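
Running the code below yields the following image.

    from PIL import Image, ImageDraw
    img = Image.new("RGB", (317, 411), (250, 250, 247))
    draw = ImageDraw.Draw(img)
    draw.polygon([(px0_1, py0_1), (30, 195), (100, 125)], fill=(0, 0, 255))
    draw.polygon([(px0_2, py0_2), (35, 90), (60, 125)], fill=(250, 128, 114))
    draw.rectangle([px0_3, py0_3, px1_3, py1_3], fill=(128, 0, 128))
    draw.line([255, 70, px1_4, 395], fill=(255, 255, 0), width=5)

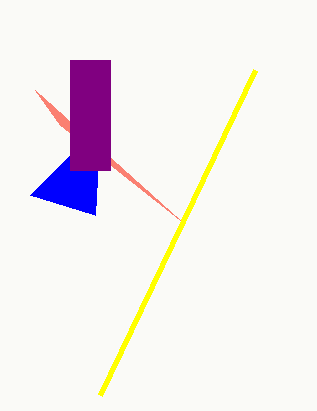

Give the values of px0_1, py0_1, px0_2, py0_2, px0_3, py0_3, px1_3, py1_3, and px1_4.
px0_1 = 95, py0_1 = 215, px0_2 = 180, py0_2 = 220, px0_3 = 70, py0_3 = 60, px1_3 = 110, py1_3 = 170, px1_4 = 100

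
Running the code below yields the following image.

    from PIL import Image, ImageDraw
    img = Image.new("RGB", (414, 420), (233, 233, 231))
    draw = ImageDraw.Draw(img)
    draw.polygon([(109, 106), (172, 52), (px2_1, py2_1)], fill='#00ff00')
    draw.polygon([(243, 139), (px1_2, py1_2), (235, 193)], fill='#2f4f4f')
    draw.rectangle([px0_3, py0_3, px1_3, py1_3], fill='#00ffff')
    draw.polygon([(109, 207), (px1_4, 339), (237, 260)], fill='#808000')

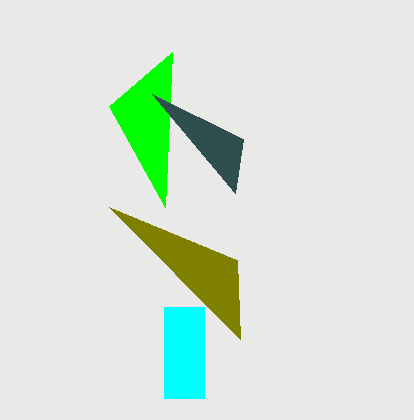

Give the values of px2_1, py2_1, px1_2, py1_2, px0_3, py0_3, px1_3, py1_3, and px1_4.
px2_1 = 165; py2_1 = 207; px1_2 = 152; py1_2 = 94; px0_3 = 164; py0_3 = 307; px1_3 = 204; py1_3 = 398; px1_4 = 240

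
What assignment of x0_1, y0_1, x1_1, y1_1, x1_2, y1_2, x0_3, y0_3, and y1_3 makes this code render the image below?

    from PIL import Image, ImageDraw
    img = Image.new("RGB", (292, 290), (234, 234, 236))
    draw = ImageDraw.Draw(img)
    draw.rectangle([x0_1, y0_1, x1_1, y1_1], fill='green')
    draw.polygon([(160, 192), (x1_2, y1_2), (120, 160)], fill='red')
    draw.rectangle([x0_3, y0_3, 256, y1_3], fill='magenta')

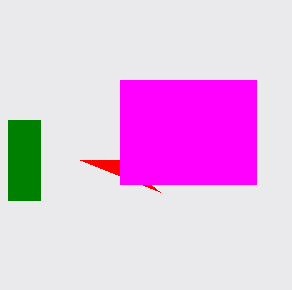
x0_1 = 8, y0_1 = 120, x1_1 = 40, y1_1 = 200, x1_2 = 80, y1_2 = 160, x0_3 = 120, y0_3 = 80, y1_3 = 184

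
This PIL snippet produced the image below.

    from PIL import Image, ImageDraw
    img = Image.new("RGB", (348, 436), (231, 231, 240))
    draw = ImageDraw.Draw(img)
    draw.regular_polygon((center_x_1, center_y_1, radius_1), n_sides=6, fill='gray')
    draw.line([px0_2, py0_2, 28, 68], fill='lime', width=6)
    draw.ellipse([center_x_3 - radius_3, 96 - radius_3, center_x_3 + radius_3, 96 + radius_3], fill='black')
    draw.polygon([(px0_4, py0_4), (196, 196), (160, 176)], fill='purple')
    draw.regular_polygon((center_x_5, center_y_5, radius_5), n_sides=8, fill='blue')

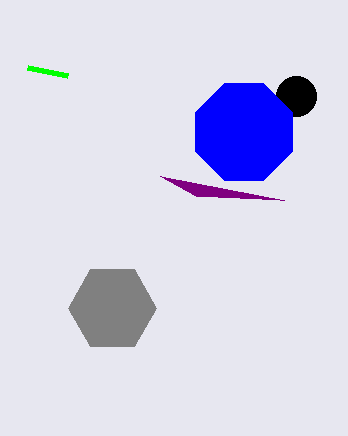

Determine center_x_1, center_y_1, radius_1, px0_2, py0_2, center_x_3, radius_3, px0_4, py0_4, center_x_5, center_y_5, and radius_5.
center_x_1 = 112, center_y_1 = 308, radius_1 = 44, px0_2 = 68, py0_2 = 76, center_x_3 = 296, radius_3 = 20, px0_4 = 284, py0_4 = 200, center_x_5 = 244, center_y_5 = 132, radius_5 = 52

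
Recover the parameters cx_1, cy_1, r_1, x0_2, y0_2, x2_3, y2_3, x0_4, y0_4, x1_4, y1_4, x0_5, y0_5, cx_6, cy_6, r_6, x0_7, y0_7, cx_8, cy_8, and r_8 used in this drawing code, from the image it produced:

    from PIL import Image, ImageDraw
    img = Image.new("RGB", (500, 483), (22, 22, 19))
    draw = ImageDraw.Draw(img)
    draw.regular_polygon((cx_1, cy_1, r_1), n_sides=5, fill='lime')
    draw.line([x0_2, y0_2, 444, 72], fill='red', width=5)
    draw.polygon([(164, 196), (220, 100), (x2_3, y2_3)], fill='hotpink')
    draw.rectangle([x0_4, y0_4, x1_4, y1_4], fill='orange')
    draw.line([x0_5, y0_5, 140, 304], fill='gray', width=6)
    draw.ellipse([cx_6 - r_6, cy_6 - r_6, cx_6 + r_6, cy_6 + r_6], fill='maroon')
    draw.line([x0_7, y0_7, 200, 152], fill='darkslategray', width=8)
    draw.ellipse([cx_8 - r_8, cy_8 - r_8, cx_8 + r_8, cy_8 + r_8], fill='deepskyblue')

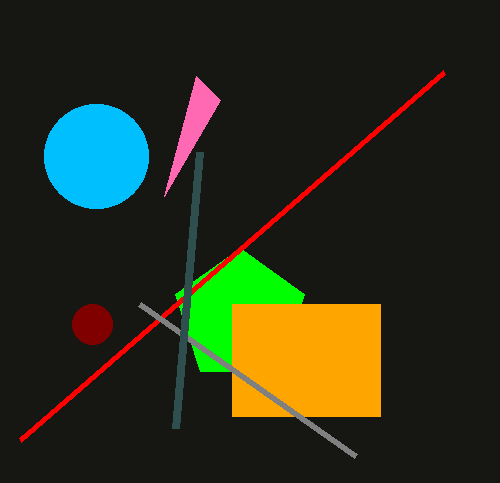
cx_1 = 240; cy_1 = 316; r_1 = 68; x0_2 = 20; y0_2 = 440; x2_3 = 196; y2_3 = 76; x0_4 = 232; y0_4 = 304; x1_4 = 380; y1_4 = 416; x0_5 = 356; y0_5 = 456; cx_6 = 92; cy_6 = 324; r_6 = 20; x0_7 = 176; y0_7 = 428; cx_8 = 96; cy_8 = 156; r_8 = 52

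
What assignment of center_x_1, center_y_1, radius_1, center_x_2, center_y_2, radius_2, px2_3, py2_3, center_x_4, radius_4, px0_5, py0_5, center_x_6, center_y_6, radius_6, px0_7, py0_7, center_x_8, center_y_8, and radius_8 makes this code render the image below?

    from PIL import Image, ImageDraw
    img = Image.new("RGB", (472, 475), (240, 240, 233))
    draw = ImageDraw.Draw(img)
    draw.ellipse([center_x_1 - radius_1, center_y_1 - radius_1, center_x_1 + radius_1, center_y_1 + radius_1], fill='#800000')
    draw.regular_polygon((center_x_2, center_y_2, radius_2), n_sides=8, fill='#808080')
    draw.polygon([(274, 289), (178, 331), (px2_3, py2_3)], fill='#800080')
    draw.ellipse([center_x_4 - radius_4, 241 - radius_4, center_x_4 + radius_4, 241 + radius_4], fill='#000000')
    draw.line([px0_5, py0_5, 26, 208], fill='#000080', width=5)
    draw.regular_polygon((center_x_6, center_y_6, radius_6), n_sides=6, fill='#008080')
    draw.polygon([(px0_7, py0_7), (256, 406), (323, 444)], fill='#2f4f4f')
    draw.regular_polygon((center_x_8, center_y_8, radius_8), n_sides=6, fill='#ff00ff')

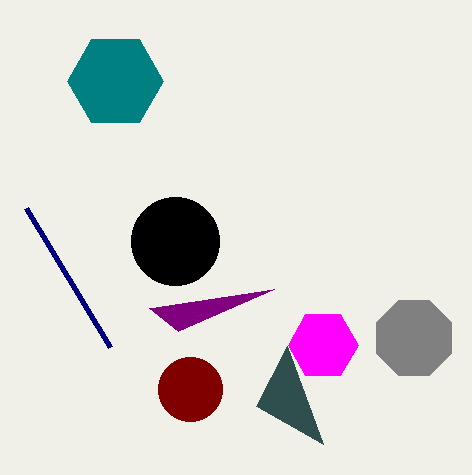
center_x_1 = 190, center_y_1 = 389, radius_1 = 32, center_x_2 = 414, center_y_2 = 338, radius_2 = 41, px2_3 = 149, py2_3 = 308, center_x_4 = 175, radius_4 = 44, px0_5 = 110, py0_5 = 347, center_x_6 = 115, center_y_6 = 81, radius_6 = 48, px0_7 = 287, py0_7 = 346, center_x_8 = 323, center_y_8 = 345, radius_8 = 35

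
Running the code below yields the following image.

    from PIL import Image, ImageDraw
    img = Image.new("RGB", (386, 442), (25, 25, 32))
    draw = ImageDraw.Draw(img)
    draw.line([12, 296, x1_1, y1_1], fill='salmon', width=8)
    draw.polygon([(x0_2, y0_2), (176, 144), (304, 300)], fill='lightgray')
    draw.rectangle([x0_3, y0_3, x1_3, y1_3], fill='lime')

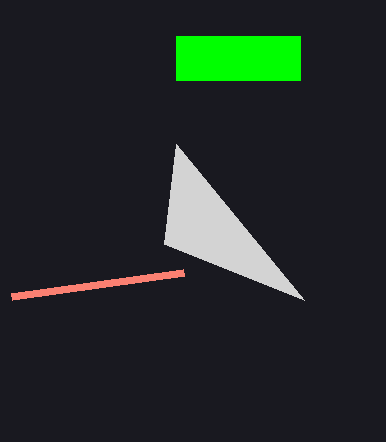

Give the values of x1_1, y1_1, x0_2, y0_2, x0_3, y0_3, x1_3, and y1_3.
x1_1 = 184; y1_1 = 272; x0_2 = 164; y0_2 = 244; x0_3 = 176; y0_3 = 36; x1_3 = 300; y1_3 = 80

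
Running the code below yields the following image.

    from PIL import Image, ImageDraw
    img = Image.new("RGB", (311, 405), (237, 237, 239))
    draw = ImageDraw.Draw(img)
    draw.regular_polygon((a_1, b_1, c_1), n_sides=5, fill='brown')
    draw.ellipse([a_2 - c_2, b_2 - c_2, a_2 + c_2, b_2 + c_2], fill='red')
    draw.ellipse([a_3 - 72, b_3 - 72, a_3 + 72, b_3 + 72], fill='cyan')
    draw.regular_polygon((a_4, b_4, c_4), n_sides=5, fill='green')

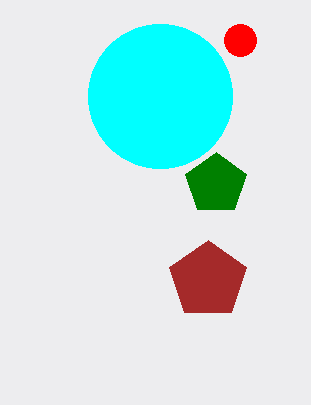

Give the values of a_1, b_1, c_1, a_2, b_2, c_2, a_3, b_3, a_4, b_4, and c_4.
a_1 = 208; b_1 = 280; c_1 = 40; a_2 = 240; b_2 = 40; c_2 = 16; a_3 = 160; b_3 = 96; a_4 = 216; b_4 = 184; c_4 = 32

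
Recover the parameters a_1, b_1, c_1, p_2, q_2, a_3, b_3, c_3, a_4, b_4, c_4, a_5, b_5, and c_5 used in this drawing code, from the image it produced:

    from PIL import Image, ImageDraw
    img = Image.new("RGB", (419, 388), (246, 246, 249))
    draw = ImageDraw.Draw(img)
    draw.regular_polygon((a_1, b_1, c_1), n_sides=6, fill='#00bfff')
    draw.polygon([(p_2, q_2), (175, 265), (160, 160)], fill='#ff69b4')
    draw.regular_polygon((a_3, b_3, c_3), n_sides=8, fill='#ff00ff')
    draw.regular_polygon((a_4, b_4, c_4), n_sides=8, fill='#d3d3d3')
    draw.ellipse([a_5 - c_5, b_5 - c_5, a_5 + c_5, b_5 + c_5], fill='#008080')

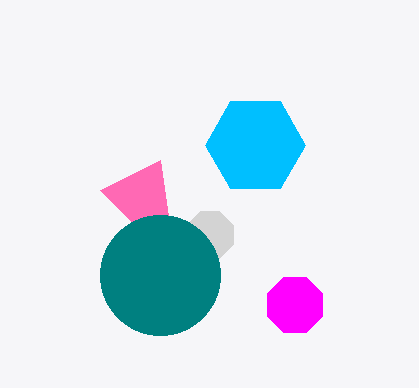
a_1 = 255
b_1 = 145
c_1 = 50
p_2 = 100
q_2 = 190
a_3 = 295
b_3 = 305
c_3 = 30
a_4 = 210
b_4 = 235
c_4 = 25
a_5 = 160
b_5 = 275
c_5 = 60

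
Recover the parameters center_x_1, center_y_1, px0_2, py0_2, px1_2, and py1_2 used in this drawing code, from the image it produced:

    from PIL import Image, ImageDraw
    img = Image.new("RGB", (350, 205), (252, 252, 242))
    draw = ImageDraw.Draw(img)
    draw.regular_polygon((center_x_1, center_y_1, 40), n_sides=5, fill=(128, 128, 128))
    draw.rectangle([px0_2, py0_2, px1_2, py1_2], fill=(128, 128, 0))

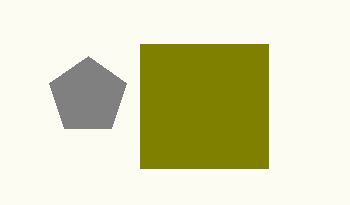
center_x_1 = 88
center_y_1 = 96
px0_2 = 140
py0_2 = 44
px1_2 = 268
py1_2 = 168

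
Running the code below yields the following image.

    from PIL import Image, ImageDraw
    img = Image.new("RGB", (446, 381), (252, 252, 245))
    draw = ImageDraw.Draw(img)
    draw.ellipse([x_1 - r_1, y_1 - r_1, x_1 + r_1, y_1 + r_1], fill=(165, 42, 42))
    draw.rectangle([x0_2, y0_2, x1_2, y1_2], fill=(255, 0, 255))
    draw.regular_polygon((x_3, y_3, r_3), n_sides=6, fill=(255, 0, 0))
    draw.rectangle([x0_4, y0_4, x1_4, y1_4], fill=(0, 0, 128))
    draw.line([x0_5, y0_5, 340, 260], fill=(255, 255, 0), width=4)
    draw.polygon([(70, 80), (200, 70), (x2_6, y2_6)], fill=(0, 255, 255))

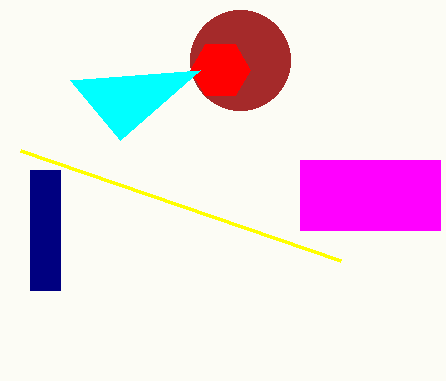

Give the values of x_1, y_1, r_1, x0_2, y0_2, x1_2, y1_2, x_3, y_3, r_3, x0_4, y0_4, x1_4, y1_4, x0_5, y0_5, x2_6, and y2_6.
x_1 = 240; y_1 = 60; r_1 = 50; x0_2 = 300; y0_2 = 160; x1_2 = 440; y1_2 = 230; x_3 = 220; y_3 = 70; r_3 = 30; x0_4 = 30; y0_4 = 170; x1_4 = 60; y1_4 = 290; x0_5 = 20; y0_5 = 150; x2_6 = 120; y2_6 = 140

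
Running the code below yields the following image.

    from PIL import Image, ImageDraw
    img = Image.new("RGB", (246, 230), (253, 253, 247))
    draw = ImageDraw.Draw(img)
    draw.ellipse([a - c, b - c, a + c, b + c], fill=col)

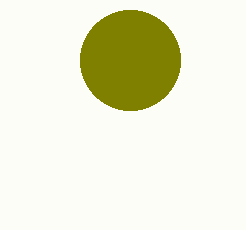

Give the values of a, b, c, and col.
a = 130, b = 60, c = 50, col = 'olive'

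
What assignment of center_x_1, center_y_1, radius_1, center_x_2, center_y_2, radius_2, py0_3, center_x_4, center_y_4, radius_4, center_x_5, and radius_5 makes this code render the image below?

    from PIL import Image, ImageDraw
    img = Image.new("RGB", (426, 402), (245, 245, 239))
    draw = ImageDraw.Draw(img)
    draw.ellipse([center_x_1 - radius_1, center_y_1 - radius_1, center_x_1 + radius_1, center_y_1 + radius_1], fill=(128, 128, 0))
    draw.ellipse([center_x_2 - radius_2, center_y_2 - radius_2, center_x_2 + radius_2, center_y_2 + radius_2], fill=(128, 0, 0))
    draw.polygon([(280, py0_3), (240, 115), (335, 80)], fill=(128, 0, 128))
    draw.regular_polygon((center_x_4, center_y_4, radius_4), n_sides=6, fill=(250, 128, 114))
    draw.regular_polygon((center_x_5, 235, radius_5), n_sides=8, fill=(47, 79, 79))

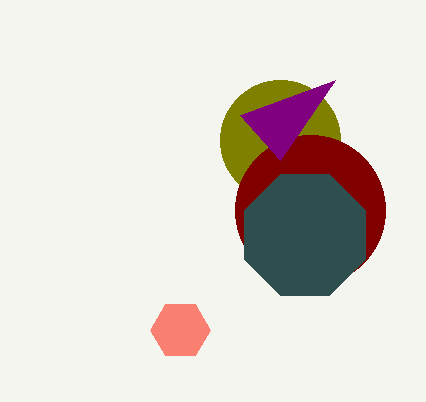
center_x_1 = 280, center_y_1 = 140, radius_1 = 60, center_x_2 = 310, center_y_2 = 210, radius_2 = 75, py0_3 = 160, center_x_4 = 180, center_y_4 = 330, radius_4 = 30, center_x_5 = 305, radius_5 = 65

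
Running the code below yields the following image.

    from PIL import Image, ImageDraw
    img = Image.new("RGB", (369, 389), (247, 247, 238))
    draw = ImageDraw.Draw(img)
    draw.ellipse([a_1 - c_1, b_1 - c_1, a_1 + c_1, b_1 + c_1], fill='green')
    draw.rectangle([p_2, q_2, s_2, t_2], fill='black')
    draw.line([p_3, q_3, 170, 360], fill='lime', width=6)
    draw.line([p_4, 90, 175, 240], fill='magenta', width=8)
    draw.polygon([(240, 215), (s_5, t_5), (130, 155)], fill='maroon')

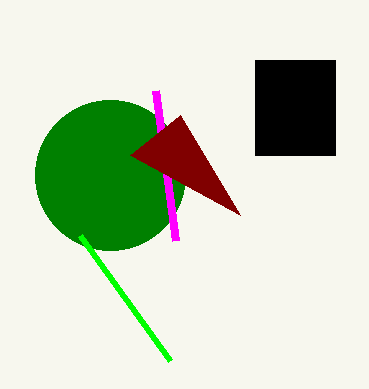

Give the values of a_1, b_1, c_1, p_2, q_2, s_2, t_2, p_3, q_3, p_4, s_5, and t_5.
a_1 = 110; b_1 = 175; c_1 = 75; p_2 = 255; q_2 = 60; s_2 = 335; t_2 = 155; p_3 = 80; q_3 = 235; p_4 = 155; s_5 = 180; t_5 = 115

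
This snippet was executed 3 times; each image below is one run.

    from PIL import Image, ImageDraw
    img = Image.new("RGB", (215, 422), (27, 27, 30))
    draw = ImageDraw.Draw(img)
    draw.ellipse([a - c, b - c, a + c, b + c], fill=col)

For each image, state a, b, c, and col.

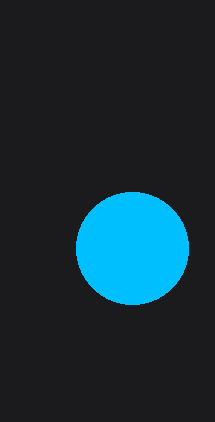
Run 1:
a = 132; b = 248; c = 56; col = 'deepskyblue'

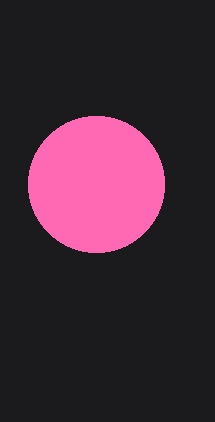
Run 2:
a = 96; b = 184; c = 68; col = 'hotpink'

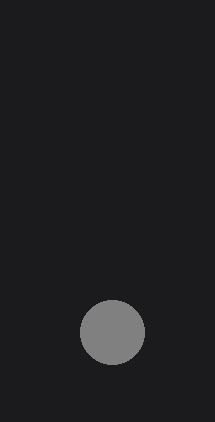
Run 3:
a = 112; b = 332; c = 32; col = 'gray'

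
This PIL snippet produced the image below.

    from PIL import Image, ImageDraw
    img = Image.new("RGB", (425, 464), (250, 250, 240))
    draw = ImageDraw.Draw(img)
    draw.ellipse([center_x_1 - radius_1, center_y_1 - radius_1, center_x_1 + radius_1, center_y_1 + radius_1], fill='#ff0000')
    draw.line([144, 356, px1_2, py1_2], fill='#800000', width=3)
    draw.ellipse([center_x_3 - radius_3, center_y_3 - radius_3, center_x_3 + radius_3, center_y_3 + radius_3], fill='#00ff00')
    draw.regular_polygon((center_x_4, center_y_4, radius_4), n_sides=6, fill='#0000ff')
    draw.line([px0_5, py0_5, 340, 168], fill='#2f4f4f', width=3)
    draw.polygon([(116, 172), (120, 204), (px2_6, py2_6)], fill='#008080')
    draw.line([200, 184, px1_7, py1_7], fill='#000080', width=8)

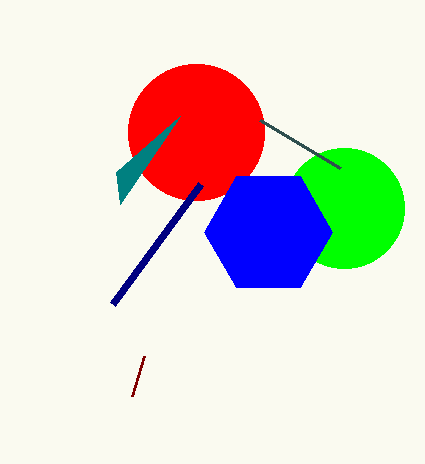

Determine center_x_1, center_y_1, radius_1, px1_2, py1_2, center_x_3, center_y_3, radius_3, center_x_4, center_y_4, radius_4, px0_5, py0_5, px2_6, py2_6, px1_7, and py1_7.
center_x_1 = 196
center_y_1 = 132
radius_1 = 68
px1_2 = 132
py1_2 = 396
center_x_3 = 344
center_y_3 = 208
radius_3 = 60
center_x_4 = 268
center_y_4 = 232
radius_4 = 64
px0_5 = 260
py0_5 = 120
px2_6 = 180
py2_6 = 116
px1_7 = 112
py1_7 = 304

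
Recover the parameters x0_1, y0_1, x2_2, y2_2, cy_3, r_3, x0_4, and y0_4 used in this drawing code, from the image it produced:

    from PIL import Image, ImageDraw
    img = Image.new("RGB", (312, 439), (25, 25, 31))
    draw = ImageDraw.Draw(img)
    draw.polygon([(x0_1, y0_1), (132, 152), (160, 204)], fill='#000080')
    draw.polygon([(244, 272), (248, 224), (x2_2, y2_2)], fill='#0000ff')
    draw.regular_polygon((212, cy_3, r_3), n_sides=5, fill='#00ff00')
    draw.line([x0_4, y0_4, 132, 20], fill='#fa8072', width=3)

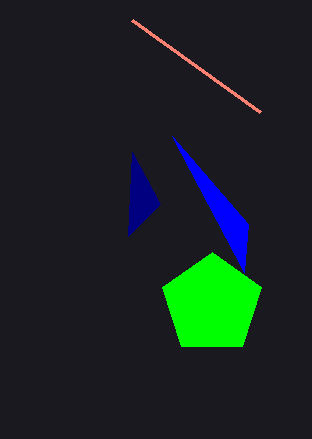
x0_1 = 128
y0_1 = 236
x2_2 = 172
y2_2 = 136
cy_3 = 304
r_3 = 52
x0_4 = 260
y0_4 = 112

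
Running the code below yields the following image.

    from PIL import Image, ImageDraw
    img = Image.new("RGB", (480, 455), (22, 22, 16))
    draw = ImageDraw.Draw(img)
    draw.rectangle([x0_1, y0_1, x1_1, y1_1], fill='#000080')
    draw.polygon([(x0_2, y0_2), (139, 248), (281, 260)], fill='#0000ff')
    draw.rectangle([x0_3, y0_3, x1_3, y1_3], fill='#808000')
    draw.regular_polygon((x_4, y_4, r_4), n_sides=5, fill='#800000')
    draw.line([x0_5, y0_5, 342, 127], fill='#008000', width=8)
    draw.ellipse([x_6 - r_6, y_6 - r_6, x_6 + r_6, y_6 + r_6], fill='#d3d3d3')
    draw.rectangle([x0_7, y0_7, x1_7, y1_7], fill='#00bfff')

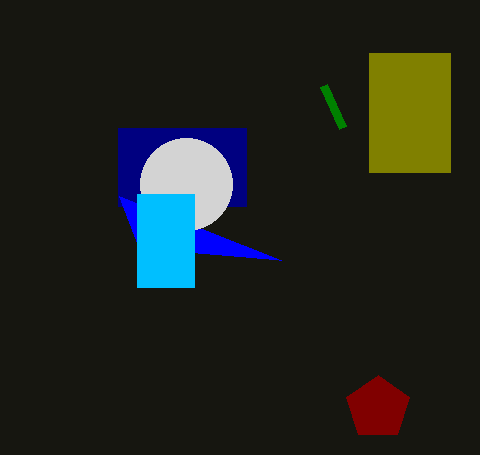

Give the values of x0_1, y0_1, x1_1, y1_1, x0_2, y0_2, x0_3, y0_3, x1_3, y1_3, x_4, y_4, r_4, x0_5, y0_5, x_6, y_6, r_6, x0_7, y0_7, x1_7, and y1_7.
x0_1 = 118; y0_1 = 128; x1_1 = 246; y1_1 = 206; x0_2 = 119; y0_2 = 196; x0_3 = 369; y0_3 = 53; x1_3 = 450; y1_3 = 172; x_4 = 378; y_4 = 408; r_4 = 33; x0_5 = 323; y0_5 = 85; x_6 = 186; y_6 = 184; r_6 = 46; x0_7 = 137; y0_7 = 194; x1_7 = 194; y1_7 = 287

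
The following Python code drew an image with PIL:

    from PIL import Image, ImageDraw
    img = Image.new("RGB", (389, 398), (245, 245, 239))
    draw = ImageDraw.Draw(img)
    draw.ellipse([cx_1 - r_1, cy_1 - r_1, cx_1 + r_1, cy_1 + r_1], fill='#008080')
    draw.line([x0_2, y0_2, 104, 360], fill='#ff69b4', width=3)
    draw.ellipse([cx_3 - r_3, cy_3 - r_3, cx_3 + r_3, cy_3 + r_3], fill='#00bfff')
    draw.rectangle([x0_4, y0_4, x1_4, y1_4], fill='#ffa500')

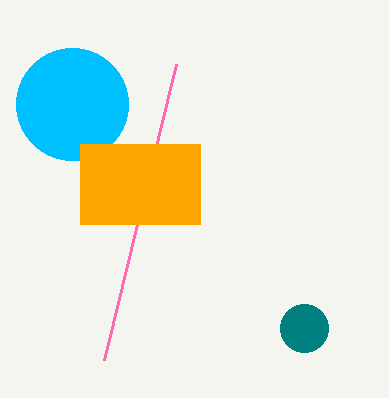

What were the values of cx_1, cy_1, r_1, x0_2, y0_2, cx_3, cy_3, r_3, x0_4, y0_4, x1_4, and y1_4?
cx_1 = 304
cy_1 = 328
r_1 = 24
x0_2 = 176
y0_2 = 64
cx_3 = 72
cy_3 = 104
r_3 = 56
x0_4 = 80
y0_4 = 144
x1_4 = 200
y1_4 = 224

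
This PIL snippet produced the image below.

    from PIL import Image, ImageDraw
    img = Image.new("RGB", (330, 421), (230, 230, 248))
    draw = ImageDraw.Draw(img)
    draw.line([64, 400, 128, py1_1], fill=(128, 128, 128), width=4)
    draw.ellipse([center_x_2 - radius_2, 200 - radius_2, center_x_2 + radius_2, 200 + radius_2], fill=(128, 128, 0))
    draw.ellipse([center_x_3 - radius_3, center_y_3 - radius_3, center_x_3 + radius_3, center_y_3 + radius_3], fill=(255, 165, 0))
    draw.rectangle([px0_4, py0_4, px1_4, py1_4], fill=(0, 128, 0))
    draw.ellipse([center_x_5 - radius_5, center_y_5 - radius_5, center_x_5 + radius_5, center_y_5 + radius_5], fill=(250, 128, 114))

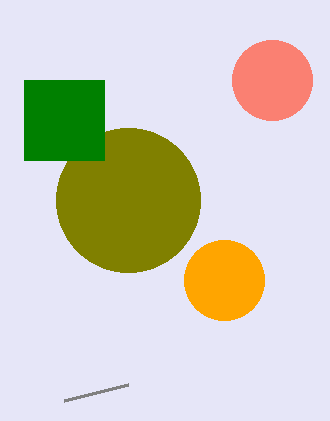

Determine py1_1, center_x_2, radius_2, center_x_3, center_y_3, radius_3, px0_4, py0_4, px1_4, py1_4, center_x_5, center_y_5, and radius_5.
py1_1 = 384, center_x_2 = 128, radius_2 = 72, center_x_3 = 224, center_y_3 = 280, radius_3 = 40, px0_4 = 24, py0_4 = 80, px1_4 = 104, py1_4 = 160, center_x_5 = 272, center_y_5 = 80, radius_5 = 40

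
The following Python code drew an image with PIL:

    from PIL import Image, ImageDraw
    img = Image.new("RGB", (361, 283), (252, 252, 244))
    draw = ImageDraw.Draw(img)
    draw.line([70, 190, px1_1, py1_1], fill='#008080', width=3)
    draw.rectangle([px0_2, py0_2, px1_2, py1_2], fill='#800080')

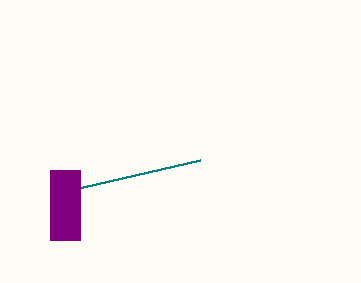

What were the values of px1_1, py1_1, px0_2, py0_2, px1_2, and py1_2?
px1_1 = 200
py1_1 = 160
px0_2 = 50
py0_2 = 170
px1_2 = 80
py1_2 = 240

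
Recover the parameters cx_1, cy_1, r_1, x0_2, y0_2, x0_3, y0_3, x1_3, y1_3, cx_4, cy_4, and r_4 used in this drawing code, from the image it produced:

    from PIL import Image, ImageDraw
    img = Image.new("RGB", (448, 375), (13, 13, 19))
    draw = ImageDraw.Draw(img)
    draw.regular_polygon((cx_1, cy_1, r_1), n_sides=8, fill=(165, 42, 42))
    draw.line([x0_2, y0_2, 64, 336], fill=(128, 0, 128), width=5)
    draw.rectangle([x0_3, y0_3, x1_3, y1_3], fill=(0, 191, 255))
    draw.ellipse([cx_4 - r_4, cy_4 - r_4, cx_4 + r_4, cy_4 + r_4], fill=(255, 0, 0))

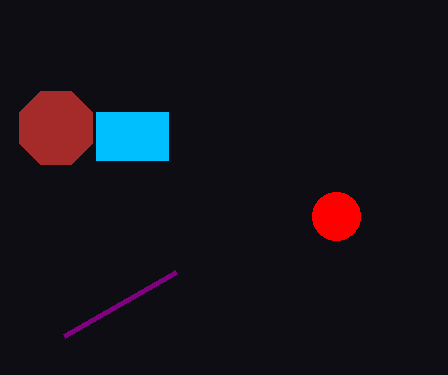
cx_1 = 56, cy_1 = 128, r_1 = 40, x0_2 = 176, y0_2 = 272, x0_3 = 96, y0_3 = 112, x1_3 = 168, y1_3 = 160, cx_4 = 336, cy_4 = 216, r_4 = 24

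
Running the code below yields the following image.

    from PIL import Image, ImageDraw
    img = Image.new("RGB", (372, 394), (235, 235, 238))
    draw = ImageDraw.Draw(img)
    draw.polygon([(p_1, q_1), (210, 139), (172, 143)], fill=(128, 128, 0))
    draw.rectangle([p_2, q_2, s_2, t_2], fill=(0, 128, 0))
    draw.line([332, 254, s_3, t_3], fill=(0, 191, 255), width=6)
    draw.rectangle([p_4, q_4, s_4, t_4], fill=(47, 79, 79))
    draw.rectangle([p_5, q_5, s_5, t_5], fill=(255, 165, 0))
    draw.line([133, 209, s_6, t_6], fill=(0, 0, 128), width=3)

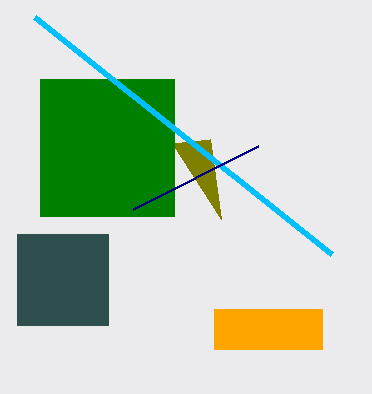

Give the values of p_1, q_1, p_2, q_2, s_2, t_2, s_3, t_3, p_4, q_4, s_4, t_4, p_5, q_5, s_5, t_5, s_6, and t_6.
p_1 = 221, q_1 = 219, p_2 = 40, q_2 = 79, s_2 = 174, t_2 = 216, s_3 = 35, t_3 = 17, p_4 = 17, q_4 = 234, s_4 = 108, t_4 = 325, p_5 = 214, q_5 = 309, s_5 = 322, t_5 = 349, s_6 = 258, t_6 = 146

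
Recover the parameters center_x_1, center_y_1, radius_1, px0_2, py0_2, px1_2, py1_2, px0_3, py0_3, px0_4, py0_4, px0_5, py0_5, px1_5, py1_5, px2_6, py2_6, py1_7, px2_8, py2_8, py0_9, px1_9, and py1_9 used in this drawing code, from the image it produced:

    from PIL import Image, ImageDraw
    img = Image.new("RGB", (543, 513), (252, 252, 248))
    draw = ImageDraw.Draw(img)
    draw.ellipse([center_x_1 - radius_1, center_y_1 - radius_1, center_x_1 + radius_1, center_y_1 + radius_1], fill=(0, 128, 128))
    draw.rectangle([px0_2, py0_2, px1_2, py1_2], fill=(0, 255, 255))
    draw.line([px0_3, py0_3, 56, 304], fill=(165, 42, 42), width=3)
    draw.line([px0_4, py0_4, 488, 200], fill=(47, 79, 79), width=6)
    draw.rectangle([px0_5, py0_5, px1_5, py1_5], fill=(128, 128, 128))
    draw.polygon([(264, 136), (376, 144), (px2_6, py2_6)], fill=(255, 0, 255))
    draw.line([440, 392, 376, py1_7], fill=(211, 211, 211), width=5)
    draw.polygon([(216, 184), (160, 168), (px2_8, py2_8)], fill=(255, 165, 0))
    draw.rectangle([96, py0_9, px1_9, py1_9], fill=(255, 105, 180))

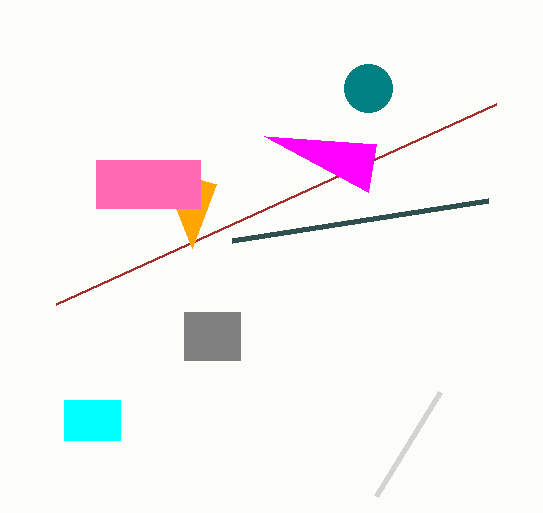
center_x_1 = 368
center_y_1 = 88
radius_1 = 24
px0_2 = 64
py0_2 = 400
px1_2 = 120
py1_2 = 440
px0_3 = 496
py0_3 = 104
px0_4 = 232
py0_4 = 240
px0_5 = 184
py0_5 = 312
px1_5 = 240
py1_5 = 360
px2_6 = 368
py2_6 = 192
py1_7 = 496
px2_8 = 192
py2_8 = 248
py0_9 = 160
px1_9 = 200
py1_9 = 208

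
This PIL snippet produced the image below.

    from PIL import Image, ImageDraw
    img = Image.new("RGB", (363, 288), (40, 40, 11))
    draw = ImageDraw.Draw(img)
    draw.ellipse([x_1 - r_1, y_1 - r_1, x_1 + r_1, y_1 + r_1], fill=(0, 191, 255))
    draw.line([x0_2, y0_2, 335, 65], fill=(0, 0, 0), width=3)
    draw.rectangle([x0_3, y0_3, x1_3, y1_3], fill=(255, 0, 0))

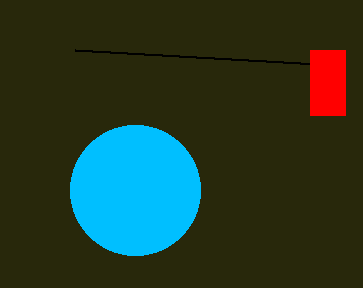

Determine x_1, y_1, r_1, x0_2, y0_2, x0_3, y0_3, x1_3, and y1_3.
x_1 = 135
y_1 = 190
r_1 = 65
x0_2 = 75
y0_2 = 50
x0_3 = 310
y0_3 = 50
x1_3 = 345
y1_3 = 115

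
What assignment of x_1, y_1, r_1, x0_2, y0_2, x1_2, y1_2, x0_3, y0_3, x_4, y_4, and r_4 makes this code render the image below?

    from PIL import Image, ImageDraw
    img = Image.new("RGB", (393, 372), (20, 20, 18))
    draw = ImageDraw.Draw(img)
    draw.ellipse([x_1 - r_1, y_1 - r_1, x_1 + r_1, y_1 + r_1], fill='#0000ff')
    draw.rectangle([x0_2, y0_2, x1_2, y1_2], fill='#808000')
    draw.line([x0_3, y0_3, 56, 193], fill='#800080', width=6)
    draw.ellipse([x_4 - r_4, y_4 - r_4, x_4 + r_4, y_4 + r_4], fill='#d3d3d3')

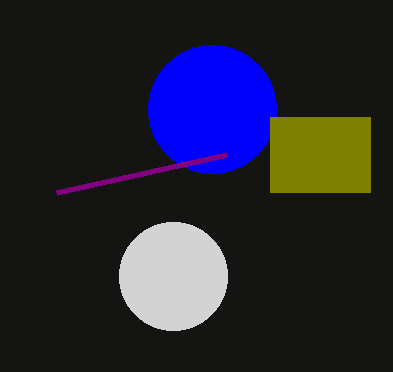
x_1 = 212
y_1 = 109
r_1 = 64
x0_2 = 270
y0_2 = 117
x1_2 = 370
y1_2 = 192
x0_3 = 226
y0_3 = 155
x_4 = 173
y_4 = 276
r_4 = 54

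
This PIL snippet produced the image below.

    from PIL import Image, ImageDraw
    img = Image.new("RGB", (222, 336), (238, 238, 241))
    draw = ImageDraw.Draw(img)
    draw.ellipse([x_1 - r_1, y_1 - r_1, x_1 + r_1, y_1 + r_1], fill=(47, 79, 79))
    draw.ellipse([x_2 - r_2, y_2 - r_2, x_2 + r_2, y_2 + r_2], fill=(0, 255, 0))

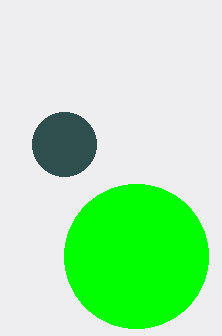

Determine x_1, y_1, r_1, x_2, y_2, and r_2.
x_1 = 64, y_1 = 144, r_1 = 32, x_2 = 136, y_2 = 256, r_2 = 72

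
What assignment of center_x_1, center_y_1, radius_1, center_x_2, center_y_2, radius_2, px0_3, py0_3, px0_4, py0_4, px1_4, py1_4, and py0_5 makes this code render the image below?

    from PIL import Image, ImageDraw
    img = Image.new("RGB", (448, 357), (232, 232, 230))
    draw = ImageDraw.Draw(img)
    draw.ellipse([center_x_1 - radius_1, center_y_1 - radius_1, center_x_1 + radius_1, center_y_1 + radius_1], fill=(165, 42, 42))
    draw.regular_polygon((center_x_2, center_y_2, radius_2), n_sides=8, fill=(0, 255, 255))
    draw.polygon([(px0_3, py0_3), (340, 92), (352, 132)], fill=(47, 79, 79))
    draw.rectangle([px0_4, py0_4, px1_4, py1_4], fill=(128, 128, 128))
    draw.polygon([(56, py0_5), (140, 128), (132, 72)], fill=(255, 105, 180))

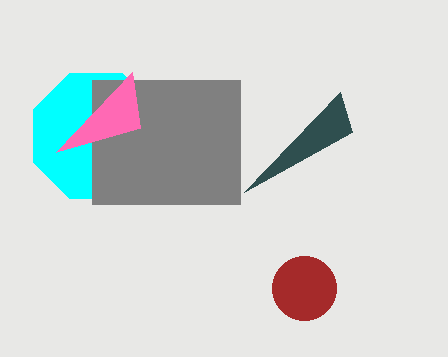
center_x_1 = 304, center_y_1 = 288, radius_1 = 32, center_x_2 = 96, center_y_2 = 136, radius_2 = 68, px0_3 = 244, py0_3 = 192, px0_4 = 92, py0_4 = 80, px1_4 = 240, py1_4 = 204, py0_5 = 152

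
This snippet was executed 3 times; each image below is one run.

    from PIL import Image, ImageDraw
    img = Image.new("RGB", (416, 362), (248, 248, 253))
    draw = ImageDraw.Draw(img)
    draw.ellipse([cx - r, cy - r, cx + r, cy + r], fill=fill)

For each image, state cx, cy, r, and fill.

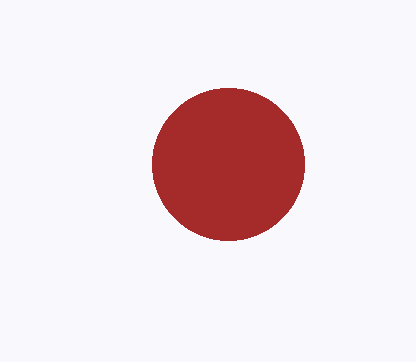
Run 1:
cx = 228, cy = 164, r = 76, fill = 'brown'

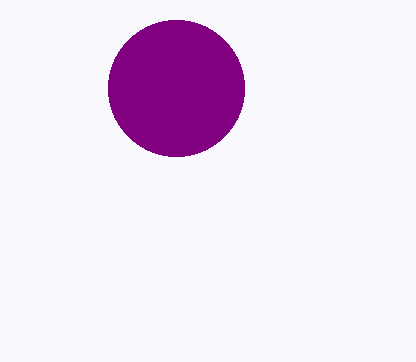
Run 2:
cx = 176
cy = 88
r = 68
fill = 'purple'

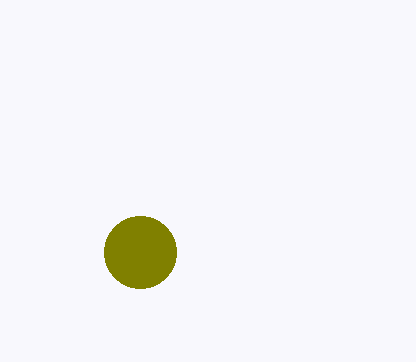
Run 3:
cx = 140
cy = 252
r = 36
fill = 'olive'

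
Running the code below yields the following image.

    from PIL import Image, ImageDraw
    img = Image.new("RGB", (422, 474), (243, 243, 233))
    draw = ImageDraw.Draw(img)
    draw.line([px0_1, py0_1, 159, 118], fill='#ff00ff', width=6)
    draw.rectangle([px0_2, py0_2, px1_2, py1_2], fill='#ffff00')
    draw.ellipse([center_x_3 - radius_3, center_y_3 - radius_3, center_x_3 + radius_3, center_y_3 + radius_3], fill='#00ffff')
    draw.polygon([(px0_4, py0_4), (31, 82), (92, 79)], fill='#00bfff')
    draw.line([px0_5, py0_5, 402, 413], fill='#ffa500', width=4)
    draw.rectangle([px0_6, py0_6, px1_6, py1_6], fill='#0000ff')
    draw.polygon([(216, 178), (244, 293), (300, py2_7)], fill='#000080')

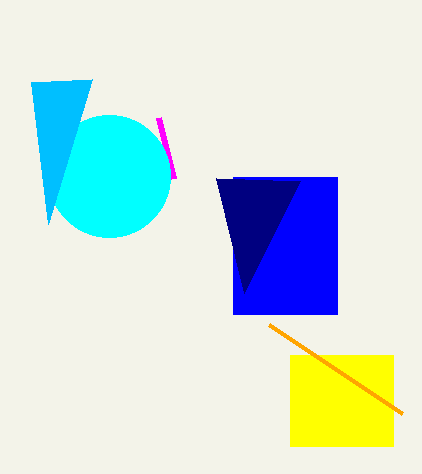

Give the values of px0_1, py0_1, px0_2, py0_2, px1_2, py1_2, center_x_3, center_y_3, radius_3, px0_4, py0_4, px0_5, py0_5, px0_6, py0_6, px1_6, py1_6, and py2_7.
px0_1 = 174
py0_1 = 179
px0_2 = 290
py0_2 = 355
px1_2 = 393
py1_2 = 446
center_x_3 = 109
center_y_3 = 176
radius_3 = 61
px0_4 = 48
py0_4 = 224
px0_5 = 269
py0_5 = 324
px0_6 = 233
py0_6 = 177
px1_6 = 337
py1_6 = 314
py2_7 = 181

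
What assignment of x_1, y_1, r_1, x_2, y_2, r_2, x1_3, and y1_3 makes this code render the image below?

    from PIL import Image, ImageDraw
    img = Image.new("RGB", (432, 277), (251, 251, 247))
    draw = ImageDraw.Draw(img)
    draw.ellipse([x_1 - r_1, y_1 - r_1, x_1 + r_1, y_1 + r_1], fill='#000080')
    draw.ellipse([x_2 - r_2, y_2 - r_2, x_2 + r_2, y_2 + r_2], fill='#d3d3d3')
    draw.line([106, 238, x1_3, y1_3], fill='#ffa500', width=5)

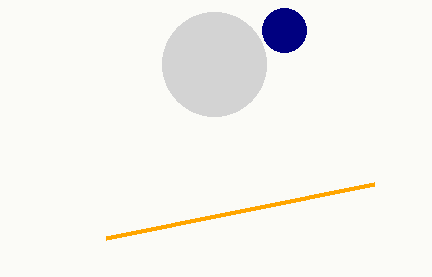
x_1 = 284; y_1 = 30; r_1 = 22; x_2 = 214; y_2 = 64; r_2 = 52; x1_3 = 374; y1_3 = 184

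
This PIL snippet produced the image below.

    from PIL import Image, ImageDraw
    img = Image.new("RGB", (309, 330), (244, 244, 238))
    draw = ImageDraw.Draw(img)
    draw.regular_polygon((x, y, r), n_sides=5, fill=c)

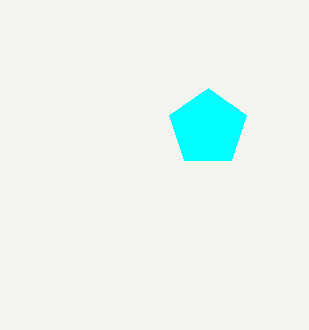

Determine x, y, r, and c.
x = 208, y = 128, r = 40, c = 'cyan'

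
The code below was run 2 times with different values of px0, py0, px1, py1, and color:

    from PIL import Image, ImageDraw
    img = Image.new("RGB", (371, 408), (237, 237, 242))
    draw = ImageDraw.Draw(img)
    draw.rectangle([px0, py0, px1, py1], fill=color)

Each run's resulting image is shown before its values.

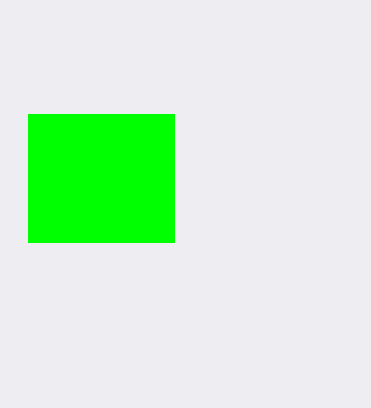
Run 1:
px0 = 28; py0 = 114; px1 = 174; py1 = 242; color = 'lime'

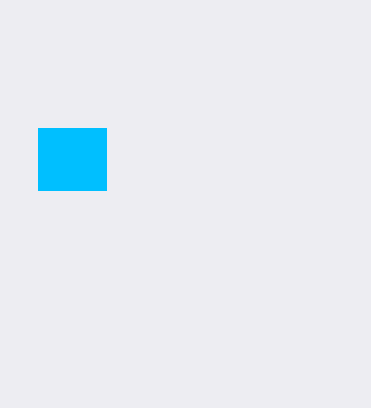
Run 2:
px0 = 38, py0 = 128, px1 = 106, py1 = 190, color = 'deepskyblue'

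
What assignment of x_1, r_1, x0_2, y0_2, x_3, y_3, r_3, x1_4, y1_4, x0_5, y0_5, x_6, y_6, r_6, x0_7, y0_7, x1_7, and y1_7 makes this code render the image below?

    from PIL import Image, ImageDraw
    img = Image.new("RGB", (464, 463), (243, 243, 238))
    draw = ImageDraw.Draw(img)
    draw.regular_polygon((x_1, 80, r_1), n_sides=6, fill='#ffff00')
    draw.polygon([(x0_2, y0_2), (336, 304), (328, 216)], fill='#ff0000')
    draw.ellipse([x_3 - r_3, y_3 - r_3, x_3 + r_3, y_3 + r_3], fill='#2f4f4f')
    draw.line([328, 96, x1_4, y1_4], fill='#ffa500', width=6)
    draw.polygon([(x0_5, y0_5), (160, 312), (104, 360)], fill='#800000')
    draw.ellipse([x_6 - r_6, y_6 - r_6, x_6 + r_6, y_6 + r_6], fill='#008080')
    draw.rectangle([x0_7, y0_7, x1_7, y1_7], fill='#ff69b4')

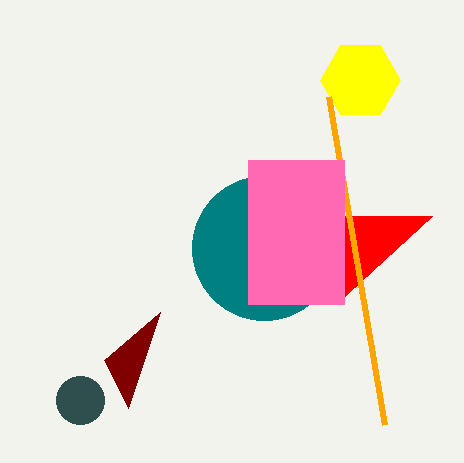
x_1 = 360, r_1 = 40, x0_2 = 432, y0_2 = 216, x_3 = 80, y_3 = 400, r_3 = 24, x1_4 = 384, y1_4 = 424, x0_5 = 128, y0_5 = 408, x_6 = 264, y_6 = 248, r_6 = 72, x0_7 = 248, y0_7 = 160, x1_7 = 344, y1_7 = 304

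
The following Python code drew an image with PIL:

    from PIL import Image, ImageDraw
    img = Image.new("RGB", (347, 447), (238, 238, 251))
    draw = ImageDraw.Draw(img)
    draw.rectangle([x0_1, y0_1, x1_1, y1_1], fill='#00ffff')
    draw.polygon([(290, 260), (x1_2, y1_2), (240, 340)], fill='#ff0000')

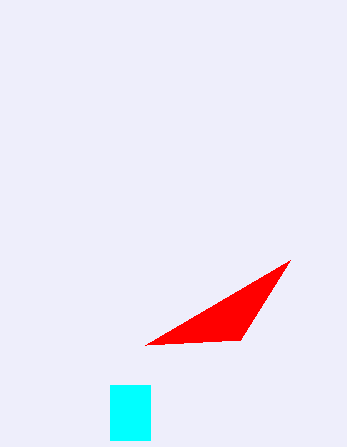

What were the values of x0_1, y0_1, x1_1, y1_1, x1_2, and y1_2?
x0_1 = 110; y0_1 = 385; x1_1 = 150; y1_1 = 440; x1_2 = 145; y1_2 = 345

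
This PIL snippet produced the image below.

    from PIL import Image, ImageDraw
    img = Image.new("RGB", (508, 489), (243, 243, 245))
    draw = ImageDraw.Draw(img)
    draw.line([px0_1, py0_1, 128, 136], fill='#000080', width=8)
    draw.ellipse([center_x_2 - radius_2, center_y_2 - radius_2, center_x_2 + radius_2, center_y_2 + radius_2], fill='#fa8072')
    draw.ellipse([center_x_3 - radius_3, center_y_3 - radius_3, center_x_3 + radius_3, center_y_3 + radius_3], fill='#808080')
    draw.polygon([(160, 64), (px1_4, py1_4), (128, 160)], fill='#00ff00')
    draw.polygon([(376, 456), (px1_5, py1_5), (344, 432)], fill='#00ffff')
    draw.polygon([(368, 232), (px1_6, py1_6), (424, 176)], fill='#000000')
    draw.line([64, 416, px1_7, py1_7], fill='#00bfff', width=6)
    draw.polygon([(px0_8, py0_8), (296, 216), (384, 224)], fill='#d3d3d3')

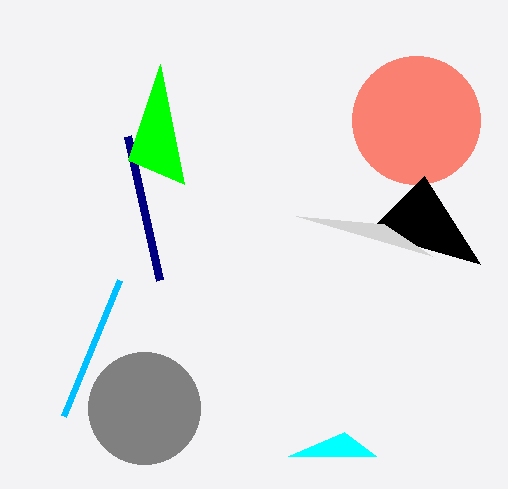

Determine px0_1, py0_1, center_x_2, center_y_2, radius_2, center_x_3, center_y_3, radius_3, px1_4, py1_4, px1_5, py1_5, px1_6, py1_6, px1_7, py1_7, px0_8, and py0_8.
px0_1 = 160
py0_1 = 280
center_x_2 = 416
center_y_2 = 120
radius_2 = 64
center_x_3 = 144
center_y_3 = 408
radius_3 = 56
px1_4 = 184
py1_4 = 184
px1_5 = 288
py1_5 = 456
px1_6 = 480
py1_6 = 264
px1_7 = 120
py1_7 = 280
px0_8 = 432
py0_8 = 256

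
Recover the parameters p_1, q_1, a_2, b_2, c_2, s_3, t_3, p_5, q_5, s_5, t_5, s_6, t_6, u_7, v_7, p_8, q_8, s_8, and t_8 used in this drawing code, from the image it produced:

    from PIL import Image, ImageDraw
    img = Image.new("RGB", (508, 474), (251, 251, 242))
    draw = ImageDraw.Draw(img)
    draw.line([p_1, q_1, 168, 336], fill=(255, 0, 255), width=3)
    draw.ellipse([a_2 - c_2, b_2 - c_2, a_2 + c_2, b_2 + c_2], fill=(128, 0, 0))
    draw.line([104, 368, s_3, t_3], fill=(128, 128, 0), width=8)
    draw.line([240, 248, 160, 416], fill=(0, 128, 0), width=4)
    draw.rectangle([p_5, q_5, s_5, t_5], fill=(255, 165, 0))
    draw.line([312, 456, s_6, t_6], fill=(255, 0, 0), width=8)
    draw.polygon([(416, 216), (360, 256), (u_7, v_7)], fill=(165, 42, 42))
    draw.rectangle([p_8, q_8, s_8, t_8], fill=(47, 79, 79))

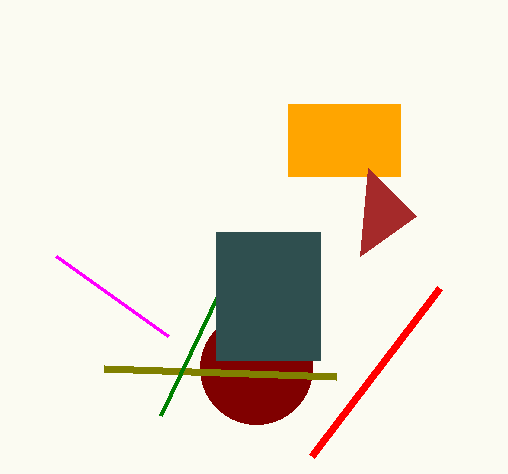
p_1 = 56, q_1 = 256, a_2 = 256, b_2 = 368, c_2 = 56, s_3 = 336, t_3 = 376, p_5 = 288, q_5 = 104, s_5 = 400, t_5 = 176, s_6 = 440, t_6 = 288, u_7 = 368, v_7 = 168, p_8 = 216, q_8 = 232, s_8 = 320, t_8 = 360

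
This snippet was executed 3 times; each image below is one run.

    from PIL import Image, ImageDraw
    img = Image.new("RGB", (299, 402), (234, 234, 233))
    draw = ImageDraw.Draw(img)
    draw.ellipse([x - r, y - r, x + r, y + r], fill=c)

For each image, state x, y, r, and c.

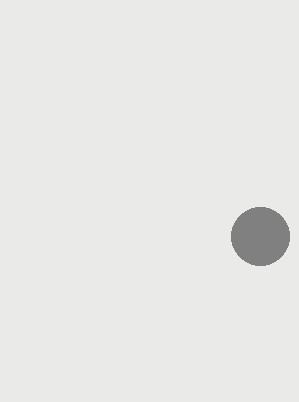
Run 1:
x = 260; y = 236; r = 29; c = 'gray'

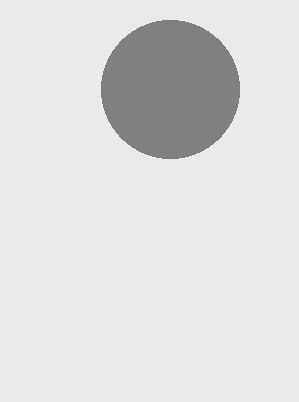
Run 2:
x = 170
y = 89
r = 69
c = 'gray'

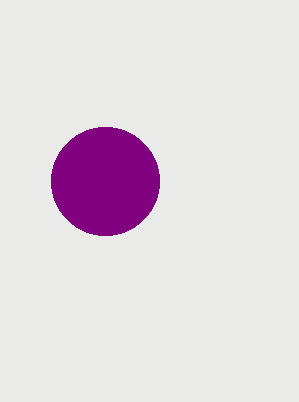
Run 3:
x = 105, y = 181, r = 54, c = 'purple'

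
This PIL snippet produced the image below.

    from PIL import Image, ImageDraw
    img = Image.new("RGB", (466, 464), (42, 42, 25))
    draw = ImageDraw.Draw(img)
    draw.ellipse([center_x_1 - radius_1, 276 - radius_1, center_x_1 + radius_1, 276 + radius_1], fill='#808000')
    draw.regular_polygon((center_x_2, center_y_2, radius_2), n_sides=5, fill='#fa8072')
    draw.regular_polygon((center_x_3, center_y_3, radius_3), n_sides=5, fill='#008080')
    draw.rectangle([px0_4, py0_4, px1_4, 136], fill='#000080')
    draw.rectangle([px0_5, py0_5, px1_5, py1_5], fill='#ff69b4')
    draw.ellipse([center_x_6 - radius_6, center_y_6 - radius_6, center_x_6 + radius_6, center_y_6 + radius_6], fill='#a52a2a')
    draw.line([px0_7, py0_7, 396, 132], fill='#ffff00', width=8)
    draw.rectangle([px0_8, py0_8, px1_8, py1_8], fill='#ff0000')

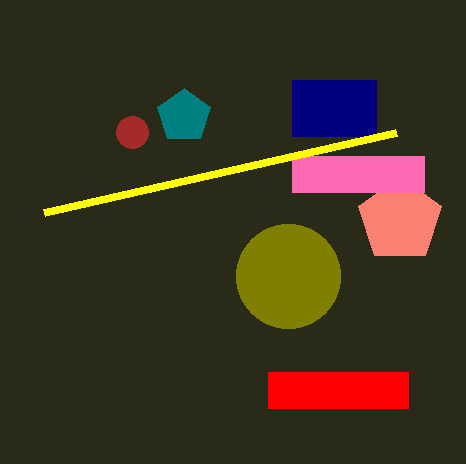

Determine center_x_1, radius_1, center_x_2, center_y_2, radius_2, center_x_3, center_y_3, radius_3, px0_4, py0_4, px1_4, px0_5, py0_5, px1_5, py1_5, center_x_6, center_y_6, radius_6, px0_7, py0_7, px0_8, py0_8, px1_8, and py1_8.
center_x_1 = 288, radius_1 = 52, center_x_2 = 400, center_y_2 = 220, radius_2 = 44, center_x_3 = 184, center_y_3 = 116, radius_3 = 28, px0_4 = 292, py0_4 = 80, px1_4 = 376, px0_5 = 292, py0_5 = 156, px1_5 = 424, py1_5 = 192, center_x_6 = 132, center_y_6 = 132, radius_6 = 16, px0_7 = 44, py0_7 = 212, px0_8 = 268, py0_8 = 372, px1_8 = 408, py1_8 = 408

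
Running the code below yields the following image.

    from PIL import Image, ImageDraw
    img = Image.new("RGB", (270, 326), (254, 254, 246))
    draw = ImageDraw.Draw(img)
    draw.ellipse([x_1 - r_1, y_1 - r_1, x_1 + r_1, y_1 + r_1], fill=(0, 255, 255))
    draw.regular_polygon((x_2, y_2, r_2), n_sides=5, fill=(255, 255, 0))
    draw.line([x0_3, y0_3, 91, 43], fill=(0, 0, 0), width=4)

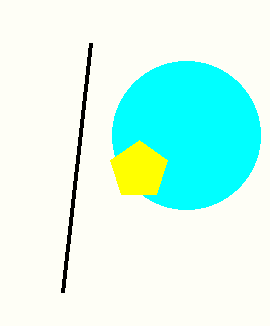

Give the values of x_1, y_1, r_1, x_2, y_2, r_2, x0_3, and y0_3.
x_1 = 186
y_1 = 135
r_1 = 74
x_2 = 139
y_2 = 170
r_2 = 30
x0_3 = 63
y0_3 = 292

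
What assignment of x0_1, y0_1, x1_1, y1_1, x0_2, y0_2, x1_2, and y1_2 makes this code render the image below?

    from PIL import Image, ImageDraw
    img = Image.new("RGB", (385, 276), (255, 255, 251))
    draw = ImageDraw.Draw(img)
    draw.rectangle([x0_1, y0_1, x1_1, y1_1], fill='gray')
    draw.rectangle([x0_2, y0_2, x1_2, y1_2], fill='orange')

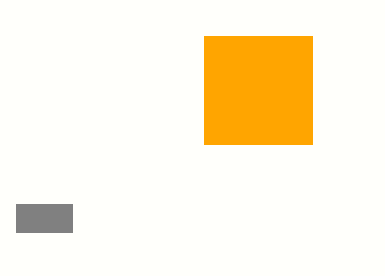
x0_1 = 16
y0_1 = 204
x1_1 = 72
y1_1 = 232
x0_2 = 204
y0_2 = 36
x1_2 = 312
y1_2 = 144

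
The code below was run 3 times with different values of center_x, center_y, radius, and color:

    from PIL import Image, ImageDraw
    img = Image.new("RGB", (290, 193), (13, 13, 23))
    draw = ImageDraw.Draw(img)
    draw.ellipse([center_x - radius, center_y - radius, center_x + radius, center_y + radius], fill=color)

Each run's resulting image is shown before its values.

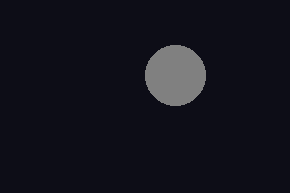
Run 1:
center_x = 175; center_y = 75; radius = 30; color = 'gray'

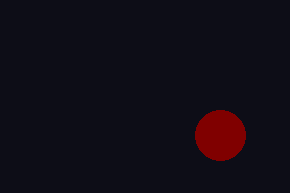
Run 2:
center_x = 220; center_y = 135; radius = 25; color = 'maroon'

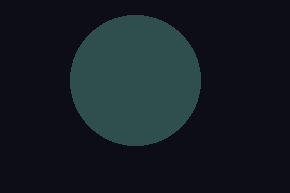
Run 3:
center_x = 135
center_y = 80
radius = 65
color = 'darkslategray'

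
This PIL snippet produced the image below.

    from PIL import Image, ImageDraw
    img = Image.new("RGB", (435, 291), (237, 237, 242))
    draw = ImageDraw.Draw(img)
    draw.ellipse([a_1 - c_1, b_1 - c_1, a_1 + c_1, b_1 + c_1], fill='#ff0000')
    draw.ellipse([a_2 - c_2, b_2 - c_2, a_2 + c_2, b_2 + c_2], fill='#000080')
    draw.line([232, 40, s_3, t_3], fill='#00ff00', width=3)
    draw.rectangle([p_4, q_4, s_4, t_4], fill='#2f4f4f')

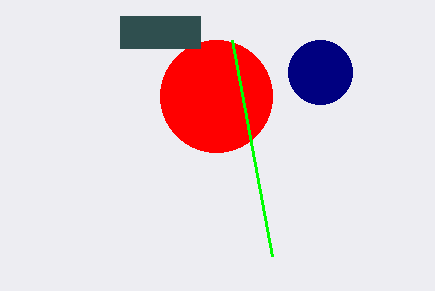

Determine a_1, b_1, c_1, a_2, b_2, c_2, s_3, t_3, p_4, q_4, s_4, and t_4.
a_1 = 216; b_1 = 96; c_1 = 56; a_2 = 320; b_2 = 72; c_2 = 32; s_3 = 272; t_3 = 256; p_4 = 120; q_4 = 16; s_4 = 200; t_4 = 48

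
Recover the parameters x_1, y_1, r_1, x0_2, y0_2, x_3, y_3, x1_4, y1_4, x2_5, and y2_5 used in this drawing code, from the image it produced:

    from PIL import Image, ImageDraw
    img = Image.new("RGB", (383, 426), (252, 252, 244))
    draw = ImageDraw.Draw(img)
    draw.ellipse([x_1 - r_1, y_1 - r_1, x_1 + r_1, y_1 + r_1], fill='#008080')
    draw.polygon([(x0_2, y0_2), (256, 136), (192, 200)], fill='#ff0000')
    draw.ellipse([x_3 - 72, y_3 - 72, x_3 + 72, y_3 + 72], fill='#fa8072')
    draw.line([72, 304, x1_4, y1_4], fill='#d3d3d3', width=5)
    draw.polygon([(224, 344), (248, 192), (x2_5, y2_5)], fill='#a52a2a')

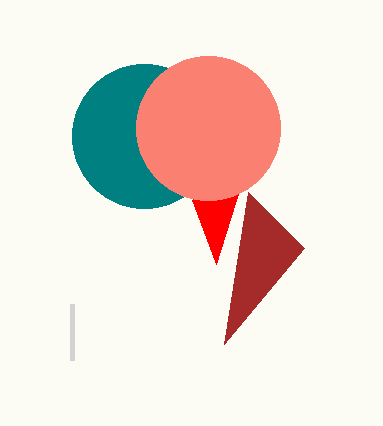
x_1 = 144, y_1 = 136, r_1 = 72, x0_2 = 216, y0_2 = 264, x_3 = 208, y_3 = 128, x1_4 = 72, y1_4 = 360, x2_5 = 304, y2_5 = 248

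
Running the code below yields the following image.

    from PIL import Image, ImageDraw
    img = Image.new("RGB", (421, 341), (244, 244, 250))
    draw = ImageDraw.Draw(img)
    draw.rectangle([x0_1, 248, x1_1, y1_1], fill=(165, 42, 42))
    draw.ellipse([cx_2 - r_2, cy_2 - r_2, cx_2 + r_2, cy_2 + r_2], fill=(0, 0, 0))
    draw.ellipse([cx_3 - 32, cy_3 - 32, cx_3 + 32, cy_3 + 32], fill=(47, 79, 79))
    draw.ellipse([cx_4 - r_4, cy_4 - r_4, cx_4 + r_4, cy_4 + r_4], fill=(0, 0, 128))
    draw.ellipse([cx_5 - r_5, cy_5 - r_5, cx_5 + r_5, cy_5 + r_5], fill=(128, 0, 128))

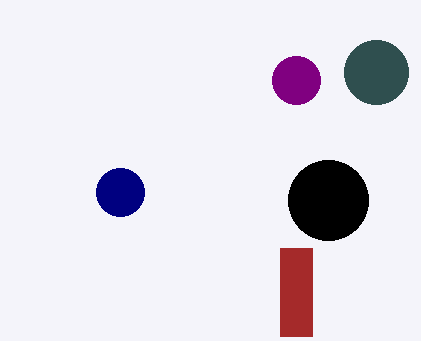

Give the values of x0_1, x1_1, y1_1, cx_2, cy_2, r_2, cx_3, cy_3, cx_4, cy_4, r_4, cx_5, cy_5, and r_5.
x0_1 = 280, x1_1 = 312, y1_1 = 336, cx_2 = 328, cy_2 = 200, r_2 = 40, cx_3 = 376, cy_3 = 72, cx_4 = 120, cy_4 = 192, r_4 = 24, cx_5 = 296, cy_5 = 80, r_5 = 24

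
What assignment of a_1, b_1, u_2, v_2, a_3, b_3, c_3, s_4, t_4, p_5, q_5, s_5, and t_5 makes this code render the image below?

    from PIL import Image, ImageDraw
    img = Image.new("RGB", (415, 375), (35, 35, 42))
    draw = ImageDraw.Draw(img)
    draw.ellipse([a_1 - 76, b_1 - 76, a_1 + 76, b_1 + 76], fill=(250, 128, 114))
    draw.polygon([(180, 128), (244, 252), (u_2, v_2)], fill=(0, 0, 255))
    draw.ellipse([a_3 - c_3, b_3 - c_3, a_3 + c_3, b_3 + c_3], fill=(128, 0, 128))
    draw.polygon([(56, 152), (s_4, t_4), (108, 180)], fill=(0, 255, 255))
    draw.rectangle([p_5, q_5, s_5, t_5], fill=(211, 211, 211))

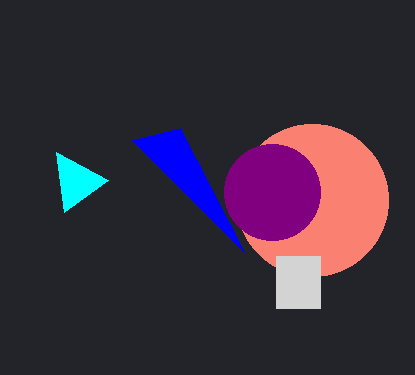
a_1 = 312; b_1 = 200; u_2 = 132; v_2 = 140; a_3 = 272; b_3 = 192; c_3 = 48; s_4 = 64; t_4 = 212; p_5 = 276; q_5 = 256; s_5 = 320; t_5 = 308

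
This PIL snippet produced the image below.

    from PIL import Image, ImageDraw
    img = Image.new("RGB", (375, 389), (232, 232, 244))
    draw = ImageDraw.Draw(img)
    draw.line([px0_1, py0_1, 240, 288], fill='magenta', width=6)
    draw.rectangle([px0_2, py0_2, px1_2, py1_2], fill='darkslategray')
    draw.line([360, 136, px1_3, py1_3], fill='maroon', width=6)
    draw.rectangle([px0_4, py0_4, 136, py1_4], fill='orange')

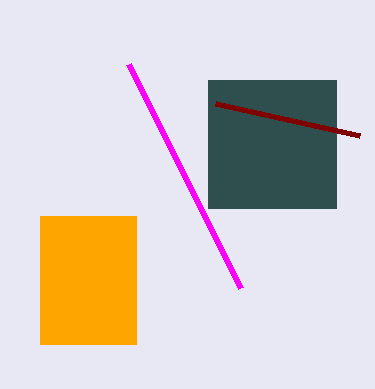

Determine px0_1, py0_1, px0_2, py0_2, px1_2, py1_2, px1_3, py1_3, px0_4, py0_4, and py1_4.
px0_1 = 128, py0_1 = 64, px0_2 = 208, py0_2 = 80, px1_2 = 336, py1_2 = 208, px1_3 = 216, py1_3 = 104, px0_4 = 40, py0_4 = 216, py1_4 = 344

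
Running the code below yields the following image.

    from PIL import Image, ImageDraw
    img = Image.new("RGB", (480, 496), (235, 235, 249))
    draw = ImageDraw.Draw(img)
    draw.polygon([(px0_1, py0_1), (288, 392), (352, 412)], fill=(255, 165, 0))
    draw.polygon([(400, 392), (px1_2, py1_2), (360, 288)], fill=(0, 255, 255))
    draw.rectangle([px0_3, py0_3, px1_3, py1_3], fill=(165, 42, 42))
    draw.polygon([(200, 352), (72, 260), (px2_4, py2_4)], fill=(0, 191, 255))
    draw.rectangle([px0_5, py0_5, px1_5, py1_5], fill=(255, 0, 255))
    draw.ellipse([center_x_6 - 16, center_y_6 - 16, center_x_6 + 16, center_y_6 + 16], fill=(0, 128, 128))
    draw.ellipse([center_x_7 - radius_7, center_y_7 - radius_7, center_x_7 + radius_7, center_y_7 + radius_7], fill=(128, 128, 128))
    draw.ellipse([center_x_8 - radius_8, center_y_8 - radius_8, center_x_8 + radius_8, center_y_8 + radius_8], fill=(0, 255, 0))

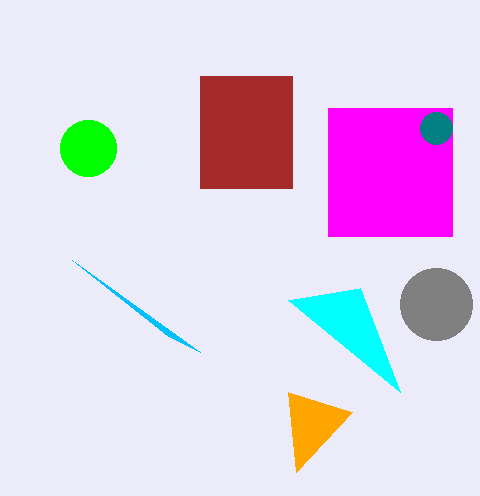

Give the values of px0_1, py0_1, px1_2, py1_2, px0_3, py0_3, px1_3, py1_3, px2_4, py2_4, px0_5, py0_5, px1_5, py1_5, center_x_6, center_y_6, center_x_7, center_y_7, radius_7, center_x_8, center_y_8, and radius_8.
px0_1 = 296
py0_1 = 472
px1_2 = 288
py1_2 = 300
px0_3 = 200
py0_3 = 76
px1_3 = 292
py1_3 = 188
px2_4 = 168
py2_4 = 336
px0_5 = 328
py0_5 = 108
px1_5 = 452
py1_5 = 236
center_x_6 = 436
center_y_6 = 128
center_x_7 = 436
center_y_7 = 304
radius_7 = 36
center_x_8 = 88
center_y_8 = 148
radius_8 = 28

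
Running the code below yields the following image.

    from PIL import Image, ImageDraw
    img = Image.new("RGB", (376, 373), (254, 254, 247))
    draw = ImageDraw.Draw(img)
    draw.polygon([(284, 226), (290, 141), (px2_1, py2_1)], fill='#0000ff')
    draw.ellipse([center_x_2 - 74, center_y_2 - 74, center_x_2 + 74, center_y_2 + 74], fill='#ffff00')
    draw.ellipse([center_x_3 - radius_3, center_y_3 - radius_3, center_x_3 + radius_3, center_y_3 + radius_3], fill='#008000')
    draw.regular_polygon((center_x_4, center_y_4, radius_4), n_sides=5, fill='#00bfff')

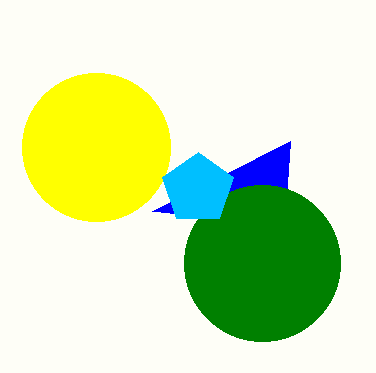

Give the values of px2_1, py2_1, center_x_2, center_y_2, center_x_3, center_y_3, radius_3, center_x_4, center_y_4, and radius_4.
px2_1 = 152
py2_1 = 211
center_x_2 = 96
center_y_2 = 147
center_x_3 = 262
center_y_3 = 263
radius_3 = 78
center_x_4 = 198
center_y_4 = 189
radius_4 = 37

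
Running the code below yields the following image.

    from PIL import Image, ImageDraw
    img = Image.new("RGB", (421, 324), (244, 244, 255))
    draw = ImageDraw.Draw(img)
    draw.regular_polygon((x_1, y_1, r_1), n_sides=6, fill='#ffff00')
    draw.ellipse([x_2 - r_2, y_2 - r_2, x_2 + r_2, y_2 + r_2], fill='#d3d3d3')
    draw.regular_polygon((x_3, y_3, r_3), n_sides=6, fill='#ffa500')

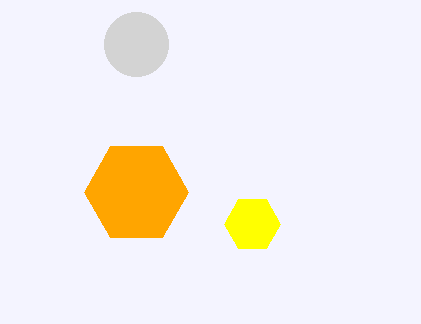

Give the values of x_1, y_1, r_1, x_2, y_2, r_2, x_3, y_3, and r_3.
x_1 = 252, y_1 = 224, r_1 = 28, x_2 = 136, y_2 = 44, r_2 = 32, x_3 = 136, y_3 = 192, r_3 = 52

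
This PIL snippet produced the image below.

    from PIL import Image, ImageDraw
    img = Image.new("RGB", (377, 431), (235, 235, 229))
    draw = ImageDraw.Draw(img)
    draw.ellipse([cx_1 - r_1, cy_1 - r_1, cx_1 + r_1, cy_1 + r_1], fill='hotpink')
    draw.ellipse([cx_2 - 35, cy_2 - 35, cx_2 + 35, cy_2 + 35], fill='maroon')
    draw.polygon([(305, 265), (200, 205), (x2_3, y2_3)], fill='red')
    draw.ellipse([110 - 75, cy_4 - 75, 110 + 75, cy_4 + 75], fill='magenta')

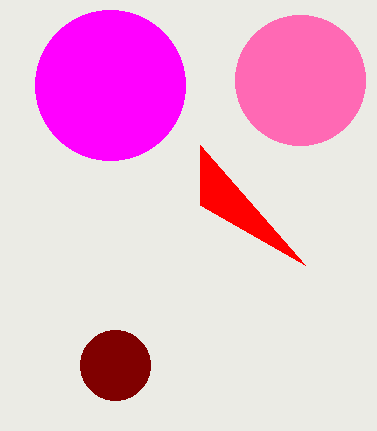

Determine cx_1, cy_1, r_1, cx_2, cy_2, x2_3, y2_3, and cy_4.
cx_1 = 300; cy_1 = 80; r_1 = 65; cx_2 = 115; cy_2 = 365; x2_3 = 200; y2_3 = 145; cy_4 = 85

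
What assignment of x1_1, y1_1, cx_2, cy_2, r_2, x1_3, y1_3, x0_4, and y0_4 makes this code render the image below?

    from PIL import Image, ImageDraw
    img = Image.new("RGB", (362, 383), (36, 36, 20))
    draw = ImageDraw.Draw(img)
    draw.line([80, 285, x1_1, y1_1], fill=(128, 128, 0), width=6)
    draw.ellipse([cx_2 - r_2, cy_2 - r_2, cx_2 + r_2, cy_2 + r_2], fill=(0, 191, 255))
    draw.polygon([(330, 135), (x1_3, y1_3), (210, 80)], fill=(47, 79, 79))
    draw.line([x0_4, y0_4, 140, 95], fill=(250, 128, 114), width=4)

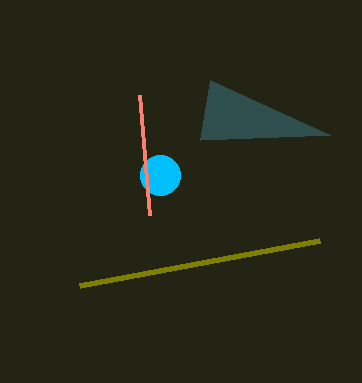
x1_1 = 320; y1_1 = 240; cx_2 = 160; cy_2 = 175; r_2 = 20; x1_3 = 200; y1_3 = 140; x0_4 = 150; y0_4 = 215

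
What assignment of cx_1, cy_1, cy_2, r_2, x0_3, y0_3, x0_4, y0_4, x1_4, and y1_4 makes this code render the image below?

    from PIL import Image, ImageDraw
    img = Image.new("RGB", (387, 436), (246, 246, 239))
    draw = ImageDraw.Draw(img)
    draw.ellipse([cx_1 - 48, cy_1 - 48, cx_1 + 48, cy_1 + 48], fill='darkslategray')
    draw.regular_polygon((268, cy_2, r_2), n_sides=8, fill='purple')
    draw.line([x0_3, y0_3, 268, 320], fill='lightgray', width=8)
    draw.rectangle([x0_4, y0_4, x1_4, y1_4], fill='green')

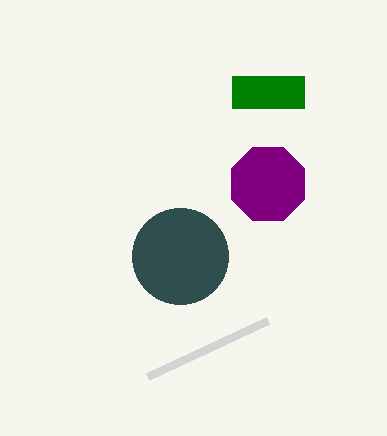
cx_1 = 180; cy_1 = 256; cy_2 = 184; r_2 = 40; x0_3 = 148; y0_3 = 376; x0_4 = 232; y0_4 = 76; x1_4 = 304; y1_4 = 108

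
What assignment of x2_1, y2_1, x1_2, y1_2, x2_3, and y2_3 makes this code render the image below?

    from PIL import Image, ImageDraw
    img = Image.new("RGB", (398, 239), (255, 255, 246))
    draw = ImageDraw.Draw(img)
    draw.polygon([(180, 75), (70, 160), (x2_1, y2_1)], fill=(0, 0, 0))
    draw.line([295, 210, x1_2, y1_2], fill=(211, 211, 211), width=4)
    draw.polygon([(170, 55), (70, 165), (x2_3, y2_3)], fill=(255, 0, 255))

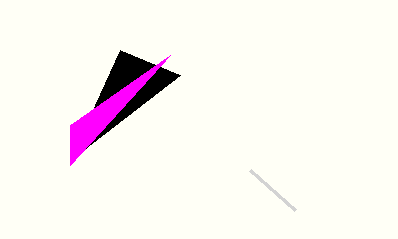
x2_1 = 120, y2_1 = 50, x1_2 = 250, y1_2 = 170, x2_3 = 70, y2_3 = 125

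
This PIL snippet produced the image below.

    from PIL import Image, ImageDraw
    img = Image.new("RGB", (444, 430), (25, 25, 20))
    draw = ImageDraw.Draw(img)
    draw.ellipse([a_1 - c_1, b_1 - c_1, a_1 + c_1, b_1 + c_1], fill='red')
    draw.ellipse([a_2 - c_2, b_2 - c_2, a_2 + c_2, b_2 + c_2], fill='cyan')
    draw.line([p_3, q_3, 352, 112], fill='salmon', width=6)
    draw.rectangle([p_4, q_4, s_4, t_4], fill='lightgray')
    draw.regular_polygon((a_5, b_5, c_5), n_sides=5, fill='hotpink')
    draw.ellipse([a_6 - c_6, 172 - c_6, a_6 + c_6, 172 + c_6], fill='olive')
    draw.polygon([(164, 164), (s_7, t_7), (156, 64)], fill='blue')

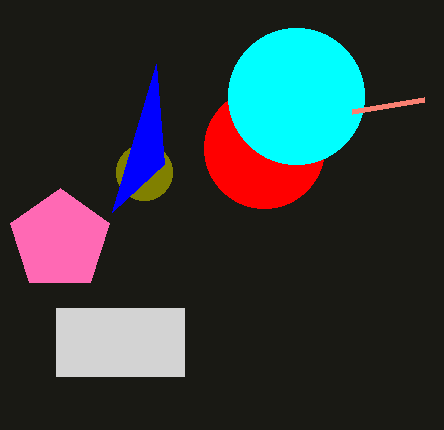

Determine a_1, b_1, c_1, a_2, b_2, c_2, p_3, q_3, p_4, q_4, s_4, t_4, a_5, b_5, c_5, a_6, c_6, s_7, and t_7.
a_1 = 264, b_1 = 148, c_1 = 60, a_2 = 296, b_2 = 96, c_2 = 68, p_3 = 424, q_3 = 100, p_4 = 56, q_4 = 308, s_4 = 184, t_4 = 376, a_5 = 60, b_5 = 240, c_5 = 52, a_6 = 144, c_6 = 28, s_7 = 112, t_7 = 212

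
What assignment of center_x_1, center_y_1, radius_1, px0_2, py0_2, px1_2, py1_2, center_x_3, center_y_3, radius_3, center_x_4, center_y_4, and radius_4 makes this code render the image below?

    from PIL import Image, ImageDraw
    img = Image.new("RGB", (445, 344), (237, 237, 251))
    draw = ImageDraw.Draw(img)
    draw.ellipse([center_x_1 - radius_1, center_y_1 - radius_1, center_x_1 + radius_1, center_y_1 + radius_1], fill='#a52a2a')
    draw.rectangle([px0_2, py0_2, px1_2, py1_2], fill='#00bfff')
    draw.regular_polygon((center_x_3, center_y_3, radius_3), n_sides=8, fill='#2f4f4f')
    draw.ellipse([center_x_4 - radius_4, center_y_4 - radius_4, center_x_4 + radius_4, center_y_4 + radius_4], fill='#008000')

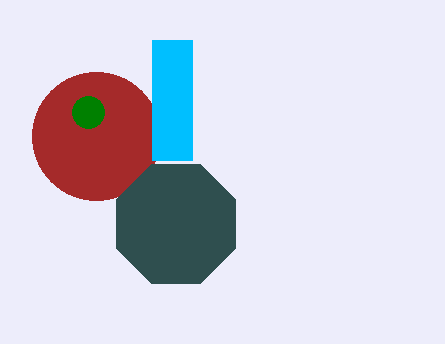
center_x_1 = 96, center_y_1 = 136, radius_1 = 64, px0_2 = 152, py0_2 = 40, px1_2 = 192, py1_2 = 160, center_x_3 = 176, center_y_3 = 224, radius_3 = 64, center_x_4 = 88, center_y_4 = 112, radius_4 = 16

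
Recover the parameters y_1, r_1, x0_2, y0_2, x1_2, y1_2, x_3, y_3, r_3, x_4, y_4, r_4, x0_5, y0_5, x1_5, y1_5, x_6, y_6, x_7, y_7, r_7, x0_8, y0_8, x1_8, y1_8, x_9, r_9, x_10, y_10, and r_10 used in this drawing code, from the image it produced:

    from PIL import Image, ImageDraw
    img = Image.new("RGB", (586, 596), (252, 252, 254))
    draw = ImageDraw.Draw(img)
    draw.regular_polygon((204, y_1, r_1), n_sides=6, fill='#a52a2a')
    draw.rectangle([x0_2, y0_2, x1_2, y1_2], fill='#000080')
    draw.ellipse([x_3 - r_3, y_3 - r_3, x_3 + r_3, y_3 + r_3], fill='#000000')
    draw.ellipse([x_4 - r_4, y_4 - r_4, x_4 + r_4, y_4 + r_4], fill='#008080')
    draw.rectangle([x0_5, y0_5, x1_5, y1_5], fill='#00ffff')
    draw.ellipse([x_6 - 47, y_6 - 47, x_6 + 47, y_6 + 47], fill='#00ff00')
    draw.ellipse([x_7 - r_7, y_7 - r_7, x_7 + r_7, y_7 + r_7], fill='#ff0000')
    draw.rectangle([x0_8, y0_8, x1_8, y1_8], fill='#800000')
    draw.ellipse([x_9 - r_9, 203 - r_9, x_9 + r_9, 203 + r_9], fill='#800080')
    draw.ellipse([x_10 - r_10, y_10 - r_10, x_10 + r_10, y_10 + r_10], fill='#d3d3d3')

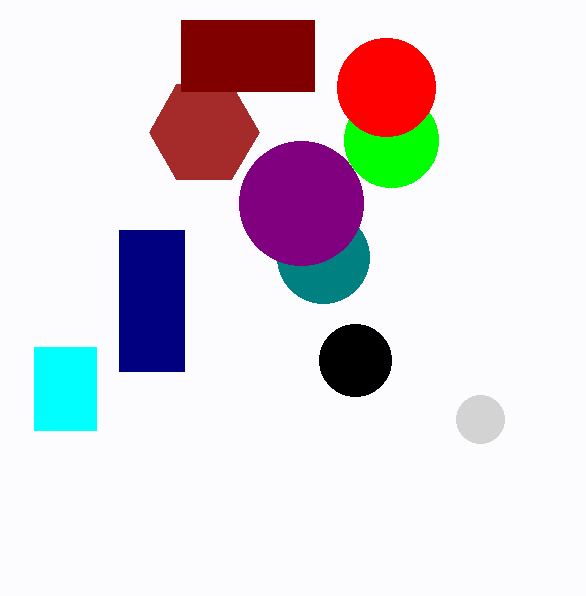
y_1 = 132
r_1 = 55
x0_2 = 119
y0_2 = 230
x1_2 = 184
y1_2 = 371
x_3 = 355
y_3 = 360
r_3 = 36
x_4 = 323
y_4 = 257
r_4 = 46
x0_5 = 34
y0_5 = 347
x1_5 = 96
y1_5 = 430
x_6 = 391
y_6 = 140
x_7 = 386
y_7 = 87
r_7 = 49
x0_8 = 181
y0_8 = 20
x1_8 = 314
y1_8 = 91
x_9 = 301
r_9 = 62
x_10 = 480
y_10 = 419
r_10 = 24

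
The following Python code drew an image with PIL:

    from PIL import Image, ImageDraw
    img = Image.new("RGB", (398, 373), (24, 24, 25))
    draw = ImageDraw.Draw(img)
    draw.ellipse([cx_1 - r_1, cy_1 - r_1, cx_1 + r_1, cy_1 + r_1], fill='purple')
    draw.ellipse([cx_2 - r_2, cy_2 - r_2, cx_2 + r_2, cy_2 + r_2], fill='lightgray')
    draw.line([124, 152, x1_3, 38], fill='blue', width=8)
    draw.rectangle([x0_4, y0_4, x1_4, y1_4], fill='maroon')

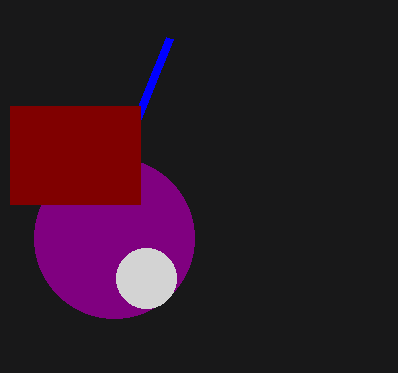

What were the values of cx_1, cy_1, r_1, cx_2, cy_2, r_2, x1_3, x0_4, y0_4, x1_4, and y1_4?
cx_1 = 114
cy_1 = 238
r_1 = 80
cx_2 = 146
cy_2 = 278
r_2 = 30
x1_3 = 170
x0_4 = 10
y0_4 = 106
x1_4 = 140
y1_4 = 204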